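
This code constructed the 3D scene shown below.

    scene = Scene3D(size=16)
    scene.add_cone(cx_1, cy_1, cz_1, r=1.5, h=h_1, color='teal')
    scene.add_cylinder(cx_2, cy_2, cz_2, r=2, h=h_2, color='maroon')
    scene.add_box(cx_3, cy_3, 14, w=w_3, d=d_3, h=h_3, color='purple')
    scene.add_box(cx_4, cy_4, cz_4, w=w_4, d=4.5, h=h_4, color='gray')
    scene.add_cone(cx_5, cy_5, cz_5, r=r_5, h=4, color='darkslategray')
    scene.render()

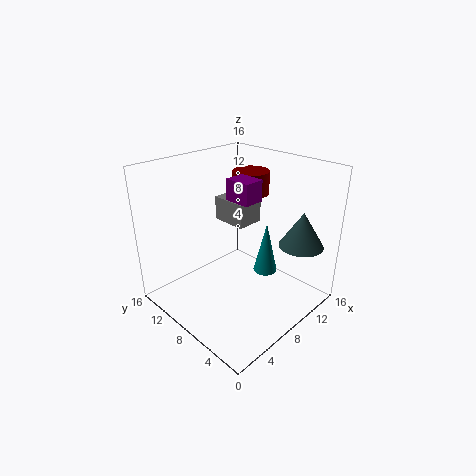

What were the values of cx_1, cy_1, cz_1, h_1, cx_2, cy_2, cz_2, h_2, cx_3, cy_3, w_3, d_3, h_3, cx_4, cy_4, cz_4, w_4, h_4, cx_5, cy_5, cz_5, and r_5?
cx_1 = 13, cy_1 = 8, cz_1 = 1.5, h_1 = 6.5, cx_2 = 10.5, cy_2 = 8.5, cz_2 = 12.5, h_2 = 2.5, cx_3 = 4.5, cy_3 = 3.5, w_3 = 2, d_3 = 2.5, h_3 = 2, cx_4 = 10.5, cy_4 = 10, cz_4 = 7.5, w_4 = 3.5, h_4 = 3, cx_5 = 13, cy_5 = 3, cz_5 = 7, r_5 = 2.5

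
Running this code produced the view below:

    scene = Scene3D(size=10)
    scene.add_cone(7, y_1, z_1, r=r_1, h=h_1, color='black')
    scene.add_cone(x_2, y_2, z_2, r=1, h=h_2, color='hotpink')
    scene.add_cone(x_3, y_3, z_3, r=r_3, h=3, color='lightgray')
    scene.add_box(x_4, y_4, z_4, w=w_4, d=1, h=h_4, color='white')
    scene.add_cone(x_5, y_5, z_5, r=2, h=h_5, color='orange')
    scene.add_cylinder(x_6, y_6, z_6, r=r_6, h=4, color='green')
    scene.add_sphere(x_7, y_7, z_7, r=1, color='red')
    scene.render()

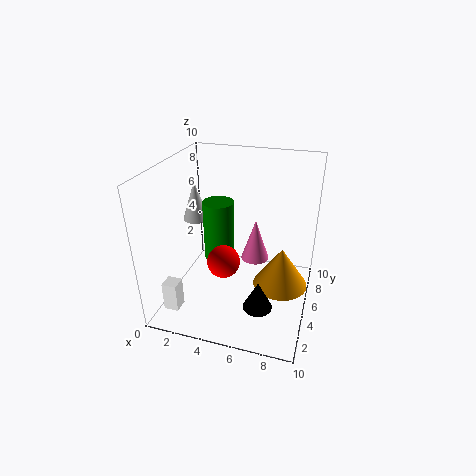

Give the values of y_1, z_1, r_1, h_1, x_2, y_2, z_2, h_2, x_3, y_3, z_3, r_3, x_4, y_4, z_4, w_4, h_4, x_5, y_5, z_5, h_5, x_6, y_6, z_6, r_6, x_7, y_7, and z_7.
y_1 = 3; z_1 = 1; r_1 = 1; h_1 = 2; x_2 = 6; y_2 = 6; z_2 = 3; h_2 = 3; x_3 = 1; y_3 = 7; z_3 = 5; r_3 = 1; x_4 = 1; y_4 = 1; z_4 = 1; w_4 = 1; h_4 = 2; x_5 = 8; y_5 = 6; z_5 = 1; h_5 = 3; x_6 = 4; y_6 = 4; z_6 = 4; r_6 = 1; x_7 = 5; y_7 = 2; z_7 = 5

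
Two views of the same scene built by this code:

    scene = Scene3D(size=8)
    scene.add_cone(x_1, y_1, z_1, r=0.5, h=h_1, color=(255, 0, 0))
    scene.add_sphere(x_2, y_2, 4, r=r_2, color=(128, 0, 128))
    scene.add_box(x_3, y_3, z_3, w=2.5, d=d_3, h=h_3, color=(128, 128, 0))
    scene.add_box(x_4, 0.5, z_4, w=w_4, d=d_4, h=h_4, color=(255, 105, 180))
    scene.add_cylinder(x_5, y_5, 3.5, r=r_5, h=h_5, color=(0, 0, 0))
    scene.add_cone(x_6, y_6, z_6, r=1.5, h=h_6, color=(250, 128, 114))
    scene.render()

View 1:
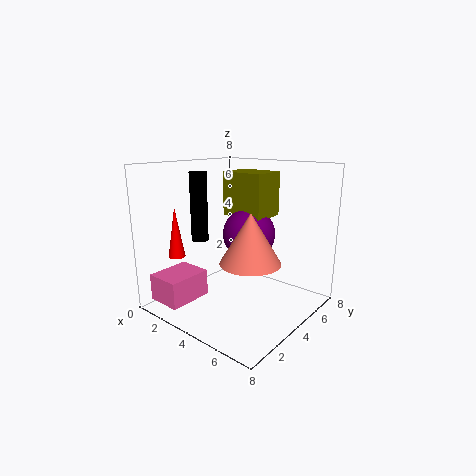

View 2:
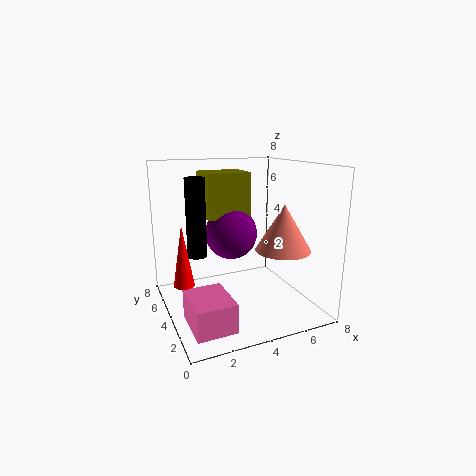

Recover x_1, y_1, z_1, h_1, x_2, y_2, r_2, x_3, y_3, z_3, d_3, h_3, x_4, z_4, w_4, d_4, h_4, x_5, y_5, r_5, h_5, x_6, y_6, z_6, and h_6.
x_1 = 0.5, y_1 = 2.5, z_1 = 2.5, h_1 = 3, x_2 = 4, y_2 = 5, r_2 = 1.5, x_3 = 2.5, y_3 = 4.5, z_3 = 5, d_3 = 2, h_3 = 2.5, x_4 = 0.5, z_4 = 0.5, w_4 = 2, d_4 = 2.5, h_4 = 1.5, x_5 = 1.5, y_5 = 3.5, r_5 = 0.5, h_5 = 4, x_6 = 6, y_6 = 2.5, z_6 = 3.5, h_6 = 2.5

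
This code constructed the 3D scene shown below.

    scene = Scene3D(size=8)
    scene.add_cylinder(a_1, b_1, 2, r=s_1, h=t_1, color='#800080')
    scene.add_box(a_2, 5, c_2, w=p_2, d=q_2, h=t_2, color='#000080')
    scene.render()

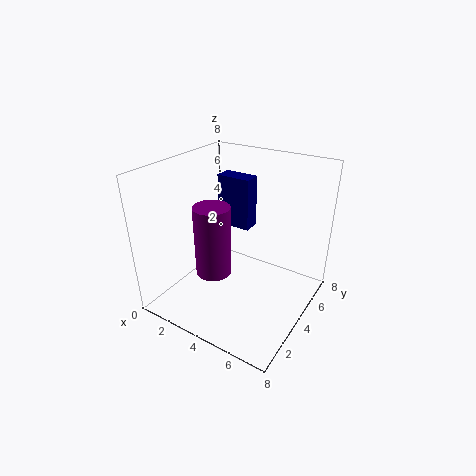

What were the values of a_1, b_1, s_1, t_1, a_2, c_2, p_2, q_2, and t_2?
a_1 = 3
b_1 = 3
s_1 = 1
t_1 = 4
a_2 = 2
c_2 = 4
p_2 = 2
q_2 = 1
t_2 = 3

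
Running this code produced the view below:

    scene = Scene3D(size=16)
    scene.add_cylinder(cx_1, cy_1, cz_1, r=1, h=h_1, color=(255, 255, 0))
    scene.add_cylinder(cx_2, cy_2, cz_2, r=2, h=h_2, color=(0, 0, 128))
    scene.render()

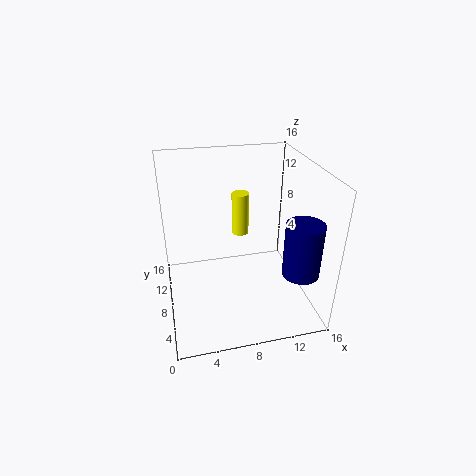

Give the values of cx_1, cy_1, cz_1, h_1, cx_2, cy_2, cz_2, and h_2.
cx_1 = 9, cy_1 = 11, cz_1 = 7, h_1 = 5, cx_2 = 14, cy_2 = 4, cz_2 = 5, h_2 = 6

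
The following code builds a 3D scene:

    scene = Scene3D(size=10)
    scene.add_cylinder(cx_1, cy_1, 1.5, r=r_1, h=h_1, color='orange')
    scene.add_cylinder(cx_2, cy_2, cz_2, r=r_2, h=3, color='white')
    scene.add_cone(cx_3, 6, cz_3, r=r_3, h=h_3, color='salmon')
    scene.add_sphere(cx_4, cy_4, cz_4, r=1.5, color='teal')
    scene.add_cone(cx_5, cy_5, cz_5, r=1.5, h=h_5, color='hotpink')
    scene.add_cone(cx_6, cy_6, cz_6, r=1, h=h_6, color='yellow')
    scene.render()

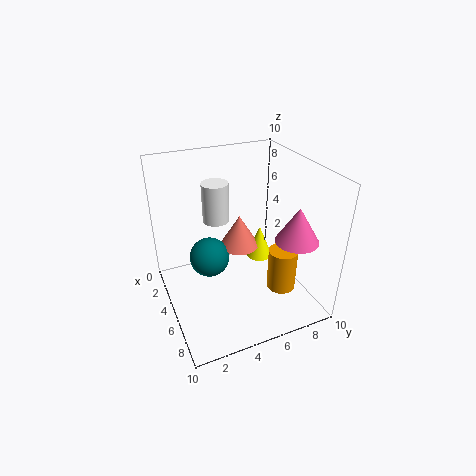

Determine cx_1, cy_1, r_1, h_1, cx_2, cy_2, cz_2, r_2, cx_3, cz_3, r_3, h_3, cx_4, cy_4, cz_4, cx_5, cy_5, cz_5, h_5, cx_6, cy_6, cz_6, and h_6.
cx_1 = 7, cy_1 = 7.5, r_1 = 1, h_1 = 3, cx_2 = 2, cy_2 = 4.5, cz_2 = 5, r_2 = 1, cx_3 = 3, cz_3 = 3, r_3 = 1.5, h_3 = 2.5, cx_4 = 3, cy_4 = 3.5, cz_4 = 2.5, cx_5 = 7, cy_5 = 8.5, cz_5 = 5, h_5 = 2.5, cx_6 = 3.5, cy_6 = 7.5, cz_6 = 2, h_6 = 2.5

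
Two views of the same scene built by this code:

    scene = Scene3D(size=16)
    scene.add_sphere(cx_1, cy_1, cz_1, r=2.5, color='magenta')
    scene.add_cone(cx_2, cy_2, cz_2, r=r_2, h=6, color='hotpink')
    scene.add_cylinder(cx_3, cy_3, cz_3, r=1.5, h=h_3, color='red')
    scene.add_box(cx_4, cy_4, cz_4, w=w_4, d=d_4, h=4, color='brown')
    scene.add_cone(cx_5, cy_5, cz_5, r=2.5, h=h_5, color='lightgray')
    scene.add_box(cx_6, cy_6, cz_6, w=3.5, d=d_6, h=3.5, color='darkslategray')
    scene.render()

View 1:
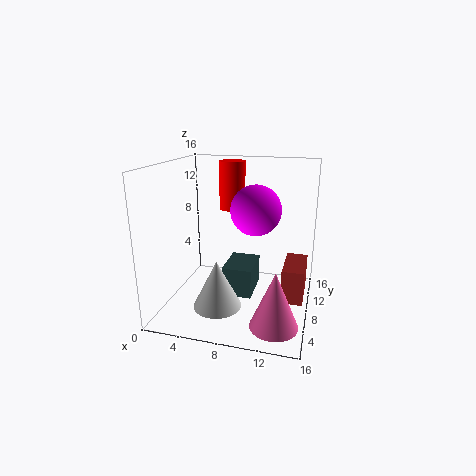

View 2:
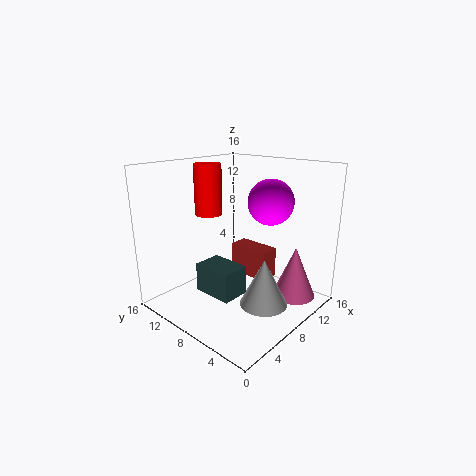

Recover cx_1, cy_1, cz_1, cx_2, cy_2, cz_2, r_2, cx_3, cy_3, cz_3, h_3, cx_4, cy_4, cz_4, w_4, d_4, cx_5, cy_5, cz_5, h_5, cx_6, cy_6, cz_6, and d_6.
cx_1 = 10.5, cy_1 = 5.5, cz_1 = 12, cx_2 = 13, cy_2 = 3.5, cz_2 = 0.5, r_2 = 2.5, cx_3 = 6.5, cy_3 = 11, cz_3 = 10.5, h_3 = 5.5, cx_4 = 13, cy_4 = 8, cz_4 = 0.5, w_4 = 2.5, d_4 = 5.5, cx_5 = 7, cy_5 = 3.5, cz_5 = 2, h_5 = 5, cx_6 = 6, cy_6 = 8, cz_6 = 0.5, d_6 = 5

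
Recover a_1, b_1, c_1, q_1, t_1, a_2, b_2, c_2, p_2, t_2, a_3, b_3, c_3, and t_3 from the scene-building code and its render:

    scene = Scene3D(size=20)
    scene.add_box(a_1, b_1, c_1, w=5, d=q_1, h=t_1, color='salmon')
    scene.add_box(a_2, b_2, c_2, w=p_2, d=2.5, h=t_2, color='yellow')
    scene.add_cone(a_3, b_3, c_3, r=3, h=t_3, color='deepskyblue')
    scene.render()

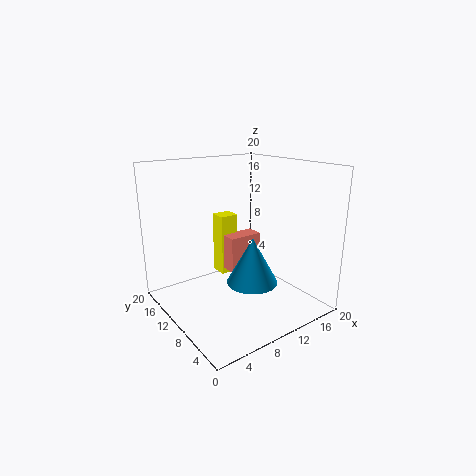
a_1 = 9.75; b_1 = 11; c_1 = 4.25; q_1 = 2.5; t_1 = 5.25; a_2 = 9.5; b_2 = 13.25; c_2 = 3.25; p_2 = 2.75; t_2 = 9; a_3 = 7; b_3 = 3; c_3 = 7.25; t_3 = 5.5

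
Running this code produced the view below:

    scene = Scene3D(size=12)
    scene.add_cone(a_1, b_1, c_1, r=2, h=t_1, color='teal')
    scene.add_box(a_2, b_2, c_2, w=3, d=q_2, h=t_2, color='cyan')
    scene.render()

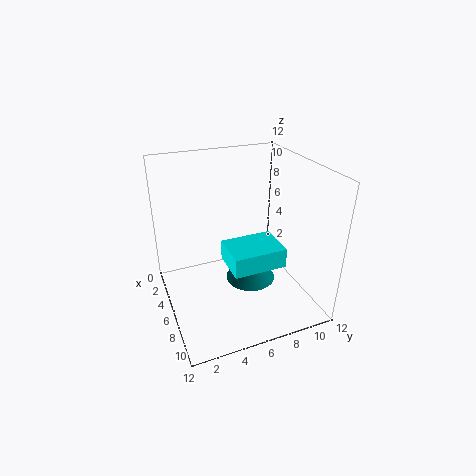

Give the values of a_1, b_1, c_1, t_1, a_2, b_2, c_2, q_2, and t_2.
a_1 = 7.5, b_1 = 6.5, c_1 = 3, t_1 = 2.5, a_2 = 7.5, b_2 = 4, c_2 = 5.5, q_2 = 4, t_2 = 1.5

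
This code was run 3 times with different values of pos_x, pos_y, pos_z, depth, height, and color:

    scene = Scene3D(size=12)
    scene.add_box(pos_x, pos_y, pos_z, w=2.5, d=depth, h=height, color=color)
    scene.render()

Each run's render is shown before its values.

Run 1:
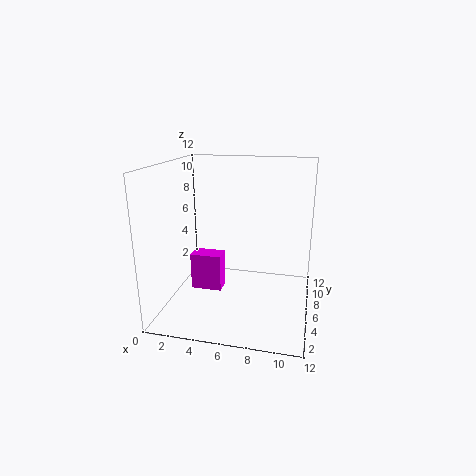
pos_x = 2.5; pos_y = 4; pos_z = 2; depth = 1.5; height = 3; color = 'magenta'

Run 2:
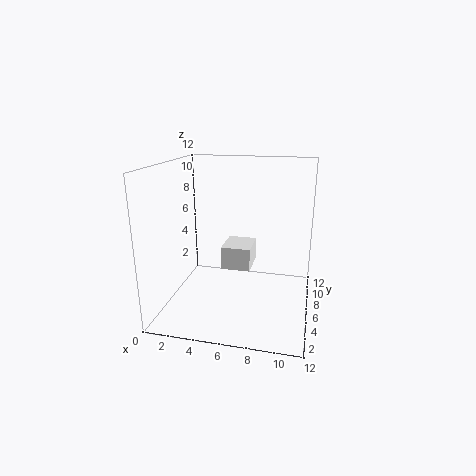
pos_x = 4.5; pos_y = 6; pos_z = 3; depth = 3; height = 2; color = 'white'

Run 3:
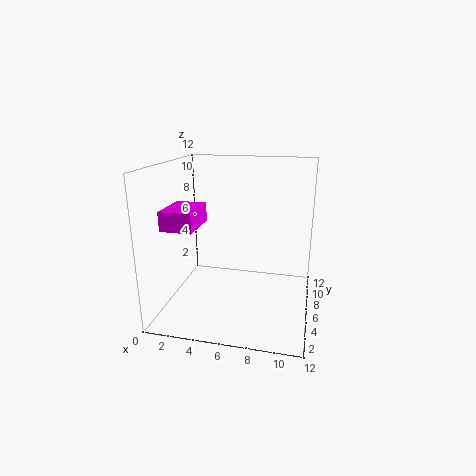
pos_x = 1; pos_y = 2; pos_z = 7.5; depth = 3.5; height = 1.5; color = 'magenta'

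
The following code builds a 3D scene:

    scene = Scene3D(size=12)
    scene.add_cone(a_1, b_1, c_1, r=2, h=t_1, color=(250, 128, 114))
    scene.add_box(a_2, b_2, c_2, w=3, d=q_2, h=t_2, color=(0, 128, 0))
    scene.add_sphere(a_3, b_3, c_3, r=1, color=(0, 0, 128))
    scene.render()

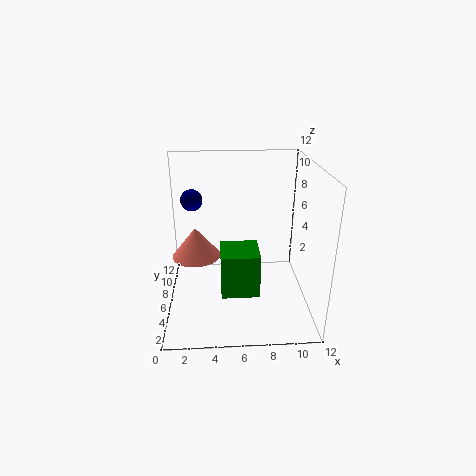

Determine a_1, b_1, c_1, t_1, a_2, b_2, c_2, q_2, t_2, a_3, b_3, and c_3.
a_1 = 2.5
b_1 = 6
c_1 = 4.5
t_1 = 2.5
a_2 = 4.5
b_2 = 2.5
c_2 = 2.5
q_2 = 3
t_2 = 3.5
a_3 = 2
b_3 = 10
c_3 = 8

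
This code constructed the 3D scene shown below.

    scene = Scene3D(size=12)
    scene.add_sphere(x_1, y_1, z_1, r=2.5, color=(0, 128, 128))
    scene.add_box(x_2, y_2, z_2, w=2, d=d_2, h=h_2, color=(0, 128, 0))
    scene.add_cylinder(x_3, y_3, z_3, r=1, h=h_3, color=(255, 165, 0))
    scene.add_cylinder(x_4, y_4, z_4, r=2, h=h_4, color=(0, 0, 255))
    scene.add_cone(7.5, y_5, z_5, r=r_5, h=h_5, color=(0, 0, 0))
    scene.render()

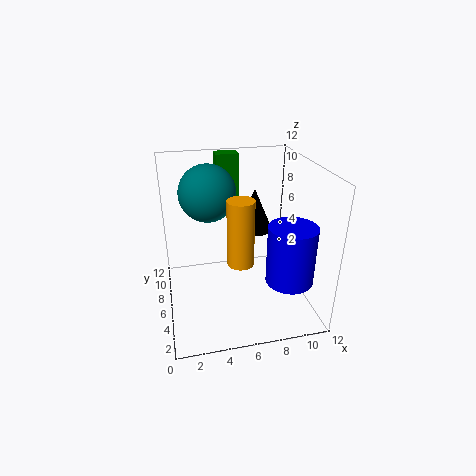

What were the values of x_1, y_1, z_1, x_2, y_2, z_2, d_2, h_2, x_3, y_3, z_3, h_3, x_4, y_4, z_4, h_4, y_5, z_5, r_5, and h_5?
x_1 = 4; y_1 = 9; z_1 = 9; x_2 = 5; y_2 = 10; z_2 = 7.5; d_2 = 1.5; h_2 = 4.5; x_3 = 5.5; y_3 = 3; z_3 = 5.5; h_3 = 5; x_4 = 10; y_4 = 4; z_4 = 2.5; h_4 = 5; y_5 = 6.5; z_5 = 6.5; r_5 = 1.5; h_5 = 3.5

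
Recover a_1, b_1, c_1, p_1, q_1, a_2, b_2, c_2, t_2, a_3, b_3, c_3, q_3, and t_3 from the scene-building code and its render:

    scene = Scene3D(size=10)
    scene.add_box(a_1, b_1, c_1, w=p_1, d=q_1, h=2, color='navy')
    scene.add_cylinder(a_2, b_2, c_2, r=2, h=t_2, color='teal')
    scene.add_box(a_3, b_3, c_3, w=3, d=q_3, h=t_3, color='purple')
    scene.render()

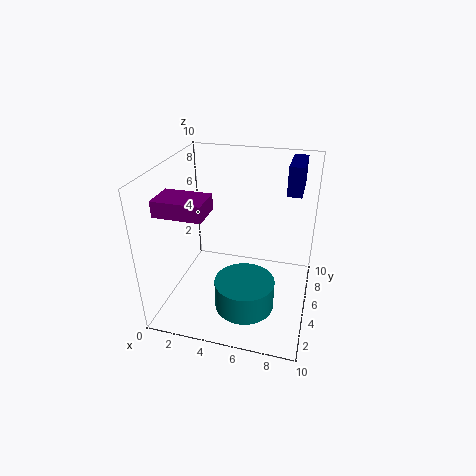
a_1 = 8
b_1 = 6
c_1 = 8
p_1 = 1
q_1 = 3
a_2 = 6
b_2 = 3
c_2 = 1
t_2 = 2
a_3 = 1
b_3 = 1
c_3 = 8
q_3 = 2
t_3 = 1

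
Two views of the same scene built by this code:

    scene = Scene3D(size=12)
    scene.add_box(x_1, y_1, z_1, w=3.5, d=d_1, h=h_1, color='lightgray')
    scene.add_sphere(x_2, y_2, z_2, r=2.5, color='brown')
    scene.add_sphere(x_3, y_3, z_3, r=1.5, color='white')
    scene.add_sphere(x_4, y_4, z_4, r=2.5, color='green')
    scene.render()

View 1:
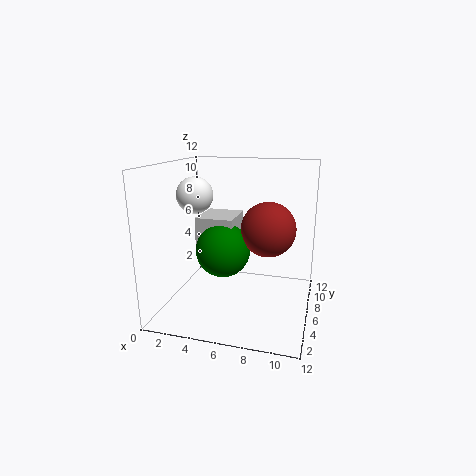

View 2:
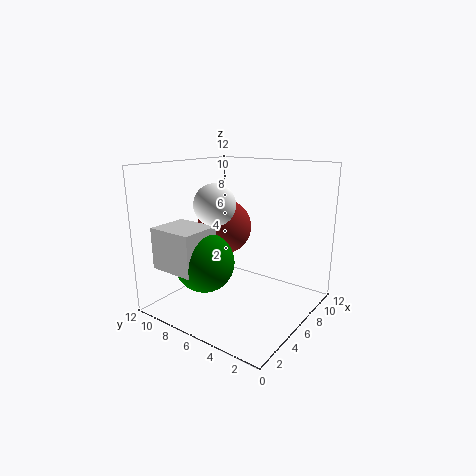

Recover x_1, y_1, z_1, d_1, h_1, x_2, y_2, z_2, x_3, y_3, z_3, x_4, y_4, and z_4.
x_1 = 1.5; y_1 = 7.5; z_1 = 3.5; d_1 = 4; h_1 = 3.5; x_2 = 8; y_2 = 9; z_2 = 6; x_3 = 2.5; y_3 = 5.5; z_3 = 9.5; x_4 = 4; y_4 = 8; z_4 = 4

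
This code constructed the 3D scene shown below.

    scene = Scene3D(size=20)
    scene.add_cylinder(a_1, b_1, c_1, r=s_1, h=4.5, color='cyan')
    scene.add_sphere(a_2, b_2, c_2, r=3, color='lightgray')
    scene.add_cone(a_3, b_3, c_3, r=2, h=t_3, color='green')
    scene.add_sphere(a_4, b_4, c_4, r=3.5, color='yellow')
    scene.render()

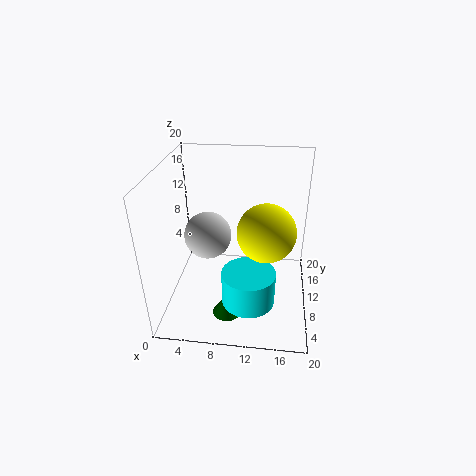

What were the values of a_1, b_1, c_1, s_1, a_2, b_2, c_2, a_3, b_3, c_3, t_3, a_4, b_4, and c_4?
a_1 = 12; b_1 = 5; c_1 = 3.5; s_1 = 3.5; a_2 = 6.5; b_2 = 7; c_2 = 12; a_3 = 9; b_3 = 5.5; c_3 = 0.5; t_3 = 3; a_4 = 14; b_4 = 5; c_4 = 14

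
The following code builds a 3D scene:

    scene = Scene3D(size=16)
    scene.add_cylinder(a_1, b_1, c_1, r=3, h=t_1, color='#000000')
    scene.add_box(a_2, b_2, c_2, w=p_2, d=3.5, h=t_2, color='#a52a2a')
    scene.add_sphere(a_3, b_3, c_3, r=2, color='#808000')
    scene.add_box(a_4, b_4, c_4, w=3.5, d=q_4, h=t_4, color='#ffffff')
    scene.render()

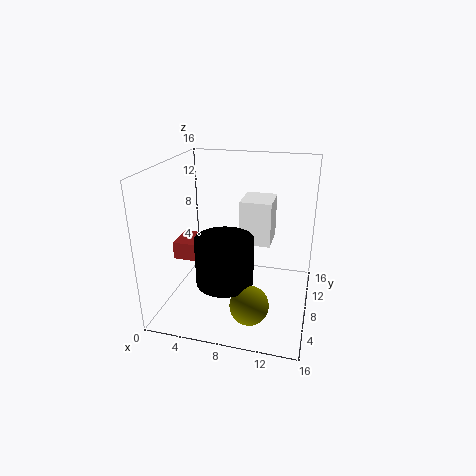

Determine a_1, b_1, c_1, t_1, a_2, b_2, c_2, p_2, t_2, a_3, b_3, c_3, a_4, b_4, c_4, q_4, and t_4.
a_1 = 7.5, b_1 = 4.5, c_1 = 4.5, t_1 = 5, a_2 = 1, b_2 = 6, c_2 = 5.5, p_2 = 3, t_2 = 2, a_3 = 10.5, b_3 = 3, c_3 = 3, a_4 = 8, b_4 = 8.5, c_4 = 7, q_4 = 4, t_4 = 5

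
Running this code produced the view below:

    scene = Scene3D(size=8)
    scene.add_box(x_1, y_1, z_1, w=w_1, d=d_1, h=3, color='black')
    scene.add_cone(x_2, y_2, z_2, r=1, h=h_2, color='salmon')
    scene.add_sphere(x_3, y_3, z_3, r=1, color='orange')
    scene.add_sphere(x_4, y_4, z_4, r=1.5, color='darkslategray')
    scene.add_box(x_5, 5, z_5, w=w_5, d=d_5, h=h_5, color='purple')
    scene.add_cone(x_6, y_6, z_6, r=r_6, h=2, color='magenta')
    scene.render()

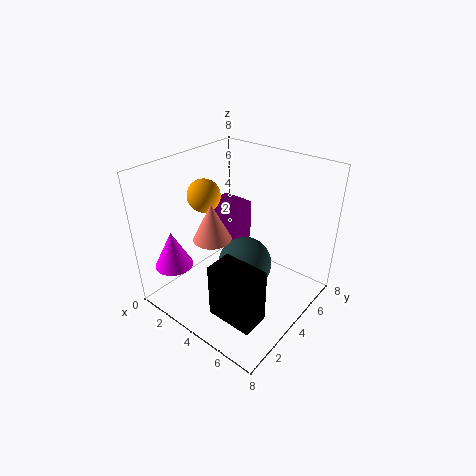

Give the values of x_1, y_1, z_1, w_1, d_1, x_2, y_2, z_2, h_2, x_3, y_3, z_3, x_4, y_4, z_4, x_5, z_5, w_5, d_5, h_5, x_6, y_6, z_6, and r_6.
x_1 = 4.5; y_1 = 1; z_1 = 1; w_1 = 2.5; d_1 = 1.5; x_2 = 3.5; y_2 = 2.5; z_2 = 4.5; h_2 = 2; x_3 = 1; y_3 = 4.5; z_3 = 5.5; x_4 = 4.5; y_4 = 4; z_4 = 2.5; x_5 = 1; z_5 = 2.5; w_5 = 2; d_5 = 1.5; h_5 = 2.5; x_6 = 2; y_6 = 1; z_6 = 3; r_6 = 1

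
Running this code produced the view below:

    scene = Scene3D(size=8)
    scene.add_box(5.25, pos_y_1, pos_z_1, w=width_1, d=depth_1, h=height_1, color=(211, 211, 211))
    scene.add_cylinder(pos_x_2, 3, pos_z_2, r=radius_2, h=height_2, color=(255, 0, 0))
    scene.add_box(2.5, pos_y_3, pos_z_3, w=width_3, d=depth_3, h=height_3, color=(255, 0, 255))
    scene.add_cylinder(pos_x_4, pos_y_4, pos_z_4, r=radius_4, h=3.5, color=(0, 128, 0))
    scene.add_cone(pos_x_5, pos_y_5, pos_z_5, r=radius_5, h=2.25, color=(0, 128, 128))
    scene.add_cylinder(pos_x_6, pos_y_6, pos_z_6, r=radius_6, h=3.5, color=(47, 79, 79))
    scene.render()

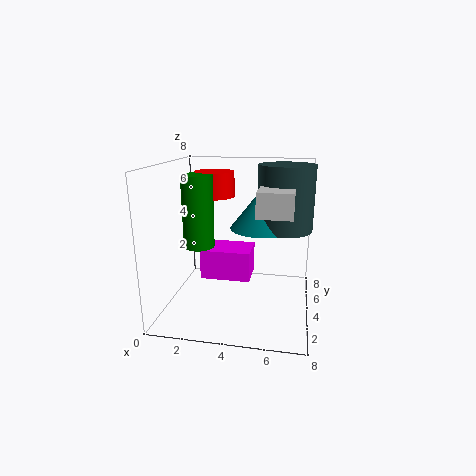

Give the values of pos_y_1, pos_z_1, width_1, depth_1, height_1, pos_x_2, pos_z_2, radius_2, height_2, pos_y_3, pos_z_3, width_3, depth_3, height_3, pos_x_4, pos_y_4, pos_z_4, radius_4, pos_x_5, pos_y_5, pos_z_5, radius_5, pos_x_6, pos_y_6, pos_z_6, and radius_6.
pos_y_1 = 1.75; pos_z_1 = 5.75; width_1 = 1.75; depth_1 = 2.25; height_1 = 1.25; pos_x_2 = 3; pos_z_2 = 6.5; radius_2 = 1; height_2 = 1.25; pos_y_3 = 1.75; pos_z_3 = 2.5; width_3 = 2.5; depth_3 = 1.75; height_3 = 1.5; pos_x_4 = 2.5; pos_y_4 = 1.75; pos_z_4 = 4.25; radius_4 = 0.75; pos_x_5 = 5.25; pos_y_5 = 4.5; pos_z_5 = 4.5; radius_5 = 1.75; pos_x_6 = 6.5; pos_y_6 = 4.5; pos_z_6 = 4.5; radius_6 = 1.5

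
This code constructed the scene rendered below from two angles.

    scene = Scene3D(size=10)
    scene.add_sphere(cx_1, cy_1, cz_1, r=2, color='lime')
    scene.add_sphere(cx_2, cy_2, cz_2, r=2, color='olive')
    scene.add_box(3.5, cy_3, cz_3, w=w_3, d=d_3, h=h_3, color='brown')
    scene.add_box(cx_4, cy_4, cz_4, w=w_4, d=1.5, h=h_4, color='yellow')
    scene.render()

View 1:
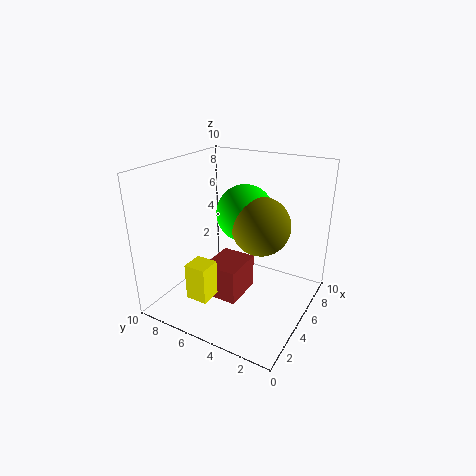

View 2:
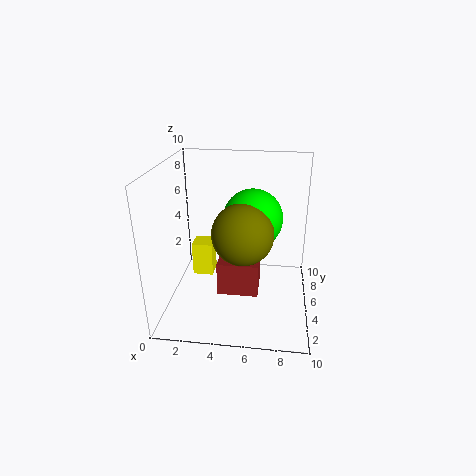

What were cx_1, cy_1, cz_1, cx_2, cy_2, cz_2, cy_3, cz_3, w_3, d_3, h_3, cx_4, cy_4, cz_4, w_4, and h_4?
cx_1 = 6
cy_1 = 5
cz_1 = 6.5
cx_2 = 5.5
cy_2 = 3.5
cz_2 = 6
cy_3 = 4.5
cz_3 = 0.5
w_3 = 3
d_3 = 2.5
h_3 = 2.5
cx_4 = 1.5
cy_4 = 5.5
cz_4 = 1.5
w_4 = 1.5
h_4 = 2.5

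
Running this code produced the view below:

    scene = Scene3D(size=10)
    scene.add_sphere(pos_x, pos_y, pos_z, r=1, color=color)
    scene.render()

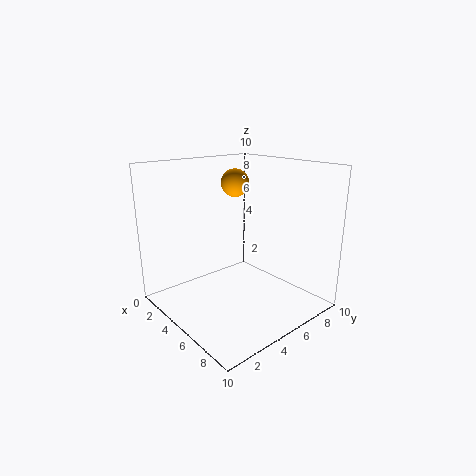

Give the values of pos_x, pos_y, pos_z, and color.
pos_x = 3.5; pos_y = 6; pos_z = 8.5; color = 'orange'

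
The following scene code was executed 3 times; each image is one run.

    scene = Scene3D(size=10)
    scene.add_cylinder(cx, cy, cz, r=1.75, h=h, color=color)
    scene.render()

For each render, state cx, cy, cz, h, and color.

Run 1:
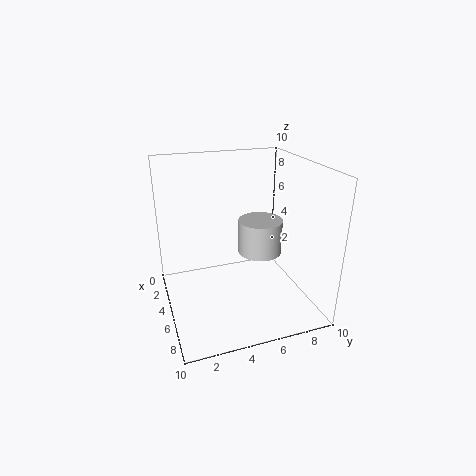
cx = 2.5, cy = 7.75, cz = 2.25, h = 2.75, color = 'lightgray'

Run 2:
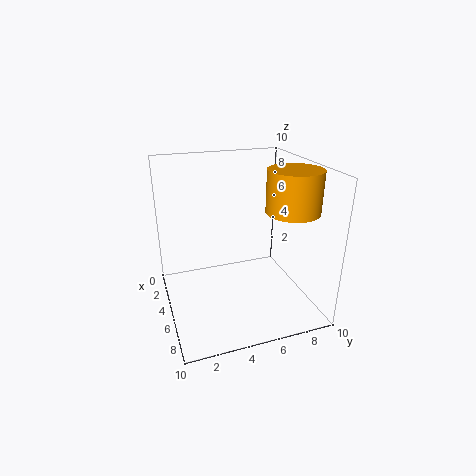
cx = 7, cy = 8, cz = 7.25, h = 2.75, color = 'orange'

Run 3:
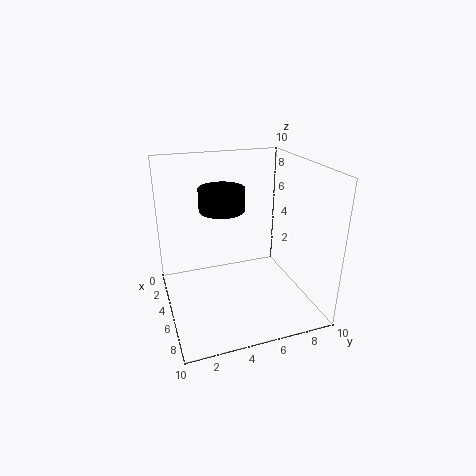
cx = 2, cy = 4.75, cz = 6, h = 1.75, color = 'black'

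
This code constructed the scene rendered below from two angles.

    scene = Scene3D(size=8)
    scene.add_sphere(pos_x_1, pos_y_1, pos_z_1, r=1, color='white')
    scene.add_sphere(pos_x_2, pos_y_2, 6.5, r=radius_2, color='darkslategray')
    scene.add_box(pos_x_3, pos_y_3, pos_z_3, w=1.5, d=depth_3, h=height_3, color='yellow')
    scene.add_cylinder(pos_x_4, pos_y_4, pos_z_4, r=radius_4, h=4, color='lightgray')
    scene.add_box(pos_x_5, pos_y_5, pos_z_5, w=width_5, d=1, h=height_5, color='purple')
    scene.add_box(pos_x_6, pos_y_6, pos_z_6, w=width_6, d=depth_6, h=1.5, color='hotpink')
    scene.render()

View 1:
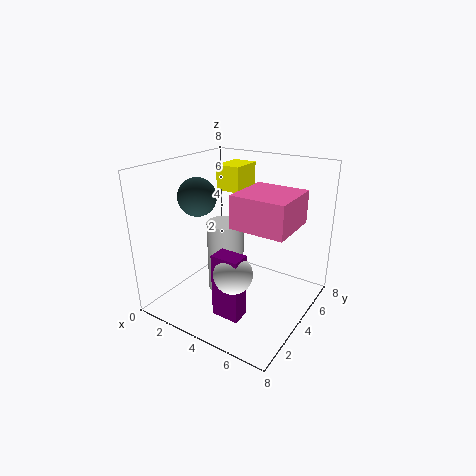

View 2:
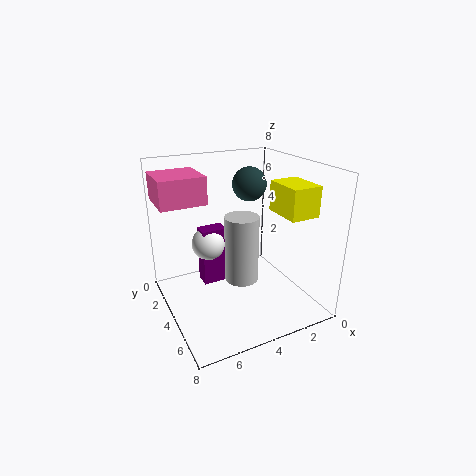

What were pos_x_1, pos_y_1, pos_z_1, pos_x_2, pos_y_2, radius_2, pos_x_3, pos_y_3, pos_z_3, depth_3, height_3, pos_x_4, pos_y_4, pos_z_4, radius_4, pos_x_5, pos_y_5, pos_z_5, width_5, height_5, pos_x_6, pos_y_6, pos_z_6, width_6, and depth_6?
pos_x_1 = 5
pos_y_1 = 2
pos_z_1 = 3
pos_x_2 = 2.5
pos_y_2 = 2.5
radius_2 = 1
pos_x_3 = 1.5
pos_y_3 = 5.5
pos_z_3 = 6
depth_3 = 2
height_3 = 1.5
pos_x_4 = 3.5
pos_y_4 = 3.5
pos_z_4 = 1
radius_4 = 1
pos_x_5 = 4
pos_y_5 = 1.5
pos_z_5 = 0.5
width_5 = 1.5
height_5 = 3.5
pos_x_6 = 5.5
pos_y_6 = 1
pos_z_6 = 6
width_6 = 2.5
depth_6 = 2.5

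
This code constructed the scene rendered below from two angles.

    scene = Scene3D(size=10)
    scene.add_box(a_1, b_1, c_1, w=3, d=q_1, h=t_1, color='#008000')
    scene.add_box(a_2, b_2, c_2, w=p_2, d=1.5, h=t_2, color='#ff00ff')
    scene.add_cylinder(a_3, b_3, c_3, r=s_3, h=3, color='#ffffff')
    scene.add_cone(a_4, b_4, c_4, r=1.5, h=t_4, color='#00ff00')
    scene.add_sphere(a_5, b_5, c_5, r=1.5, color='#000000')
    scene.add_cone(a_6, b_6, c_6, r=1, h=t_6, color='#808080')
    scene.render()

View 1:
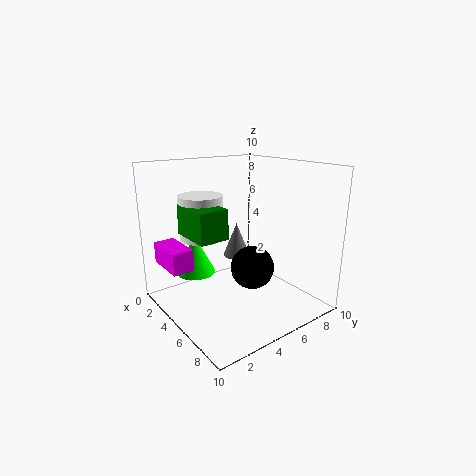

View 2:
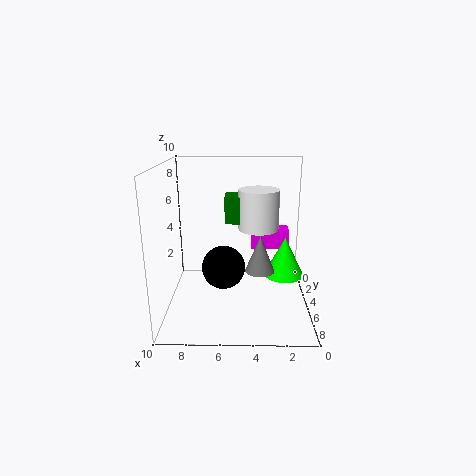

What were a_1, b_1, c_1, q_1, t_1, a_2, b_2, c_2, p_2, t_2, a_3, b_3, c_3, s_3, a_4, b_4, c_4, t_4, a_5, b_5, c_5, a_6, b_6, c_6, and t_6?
a_1 = 3; b_1 = 1.5; c_1 = 5.5; q_1 = 2; t_1 = 2; a_2 = 1; b_2 = 0.5; c_2 = 3; p_2 = 3; t_2 = 1.5; a_3 = 3.5; b_3 = 3; c_3 = 5; s_3 = 1.5; a_4 = 1.5; b_4 = 3.5; c_4 = 1.5; t_4 = 3; a_5 = 6; b_5 = 5.5; c_5 = 3; a_6 = 3.5; b_6 = 6; c_6 = 3; t_6 = 2.5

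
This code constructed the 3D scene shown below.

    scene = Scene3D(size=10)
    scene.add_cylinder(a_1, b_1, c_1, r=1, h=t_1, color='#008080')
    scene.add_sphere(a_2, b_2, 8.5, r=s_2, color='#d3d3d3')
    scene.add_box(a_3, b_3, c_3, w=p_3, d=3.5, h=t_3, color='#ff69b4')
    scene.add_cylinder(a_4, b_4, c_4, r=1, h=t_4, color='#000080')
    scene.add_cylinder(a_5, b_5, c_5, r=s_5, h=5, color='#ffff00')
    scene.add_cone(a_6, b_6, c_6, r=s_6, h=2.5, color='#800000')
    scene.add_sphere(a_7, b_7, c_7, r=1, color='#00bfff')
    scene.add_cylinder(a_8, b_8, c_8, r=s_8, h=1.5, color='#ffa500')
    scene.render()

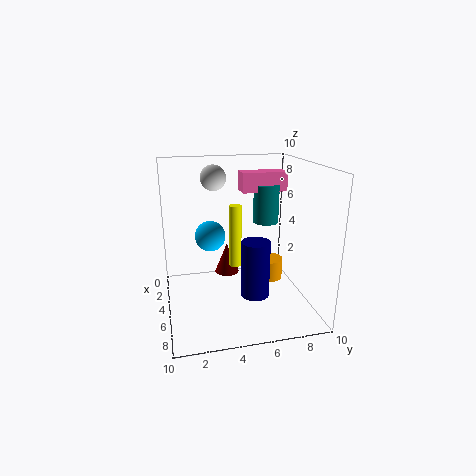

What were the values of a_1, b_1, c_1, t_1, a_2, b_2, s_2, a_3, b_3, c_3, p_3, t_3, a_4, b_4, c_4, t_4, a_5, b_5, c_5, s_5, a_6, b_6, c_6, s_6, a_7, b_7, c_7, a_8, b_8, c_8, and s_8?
a_1 = 2
b_1 = 8
c_1 = 5
t_1 = 3
a_2 = 1
b_2 = 4
s_2 = 1
a_3 = 1
b_3 = 6
c_3 = 7.5
p_3 = 1.5
t_3 = 1.5
a_4 = 6
b_4 = 6
c_4 = 1
t_4 = 4
a_5 = 2
b_5 = 5.5
c_5 = 1.5
s_5 = 0.5
a_6 = 1
b_6 = 5
c_6 = 0.5
s_6 = 1
a_7 = 5.5
b_7 = 3
c_7 = 5.5
a_8 = 4.5
b_8 = 7.5
c_8 = 1.5
s_8 = 1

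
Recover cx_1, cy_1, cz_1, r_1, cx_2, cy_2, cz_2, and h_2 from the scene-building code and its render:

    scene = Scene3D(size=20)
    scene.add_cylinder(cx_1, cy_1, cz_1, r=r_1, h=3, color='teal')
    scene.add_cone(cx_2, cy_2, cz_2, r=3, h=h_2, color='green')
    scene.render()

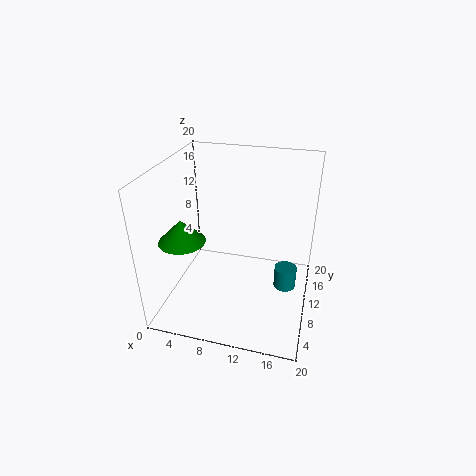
cx_1 = 17
cy_1 = 9
cz_1 = 4
r_1 = 1.5
cx_2 = 4
cy_2 = 5
cz_2 = 11.5
h_2 = 3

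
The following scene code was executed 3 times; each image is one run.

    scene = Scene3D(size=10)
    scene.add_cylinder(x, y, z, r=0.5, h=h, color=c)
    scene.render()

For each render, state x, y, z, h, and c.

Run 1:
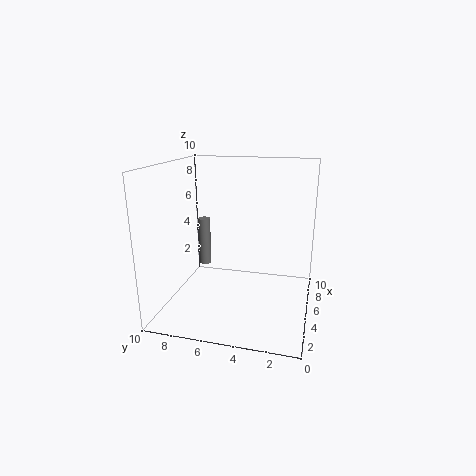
x = 9, y = 9, z = 1, h = 4, c = 'gray'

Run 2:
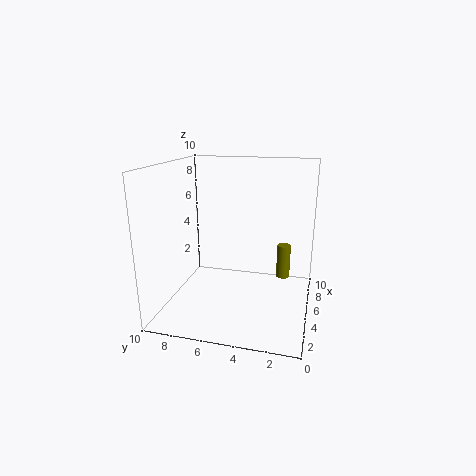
x = 7, y = 2, z = 1.5, h = 2.5, c = 'olive'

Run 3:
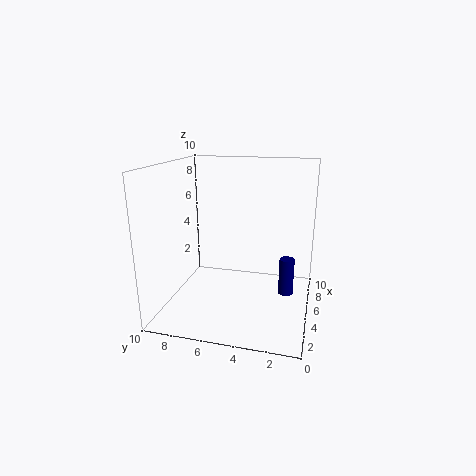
x = 4.5, y = 1.5, z = 1.5, h = 2.5, c = 'navy'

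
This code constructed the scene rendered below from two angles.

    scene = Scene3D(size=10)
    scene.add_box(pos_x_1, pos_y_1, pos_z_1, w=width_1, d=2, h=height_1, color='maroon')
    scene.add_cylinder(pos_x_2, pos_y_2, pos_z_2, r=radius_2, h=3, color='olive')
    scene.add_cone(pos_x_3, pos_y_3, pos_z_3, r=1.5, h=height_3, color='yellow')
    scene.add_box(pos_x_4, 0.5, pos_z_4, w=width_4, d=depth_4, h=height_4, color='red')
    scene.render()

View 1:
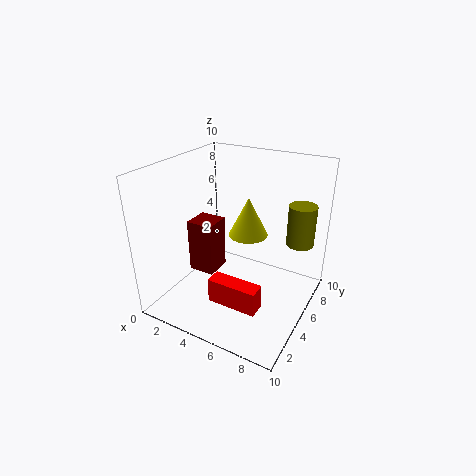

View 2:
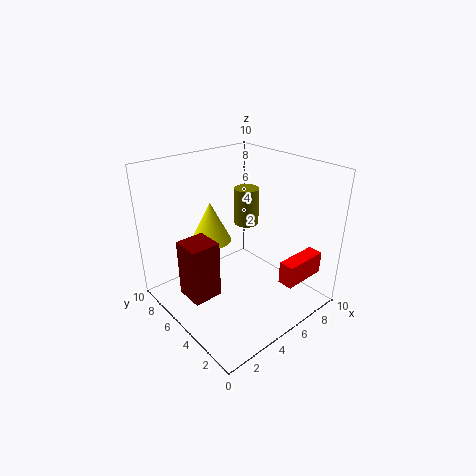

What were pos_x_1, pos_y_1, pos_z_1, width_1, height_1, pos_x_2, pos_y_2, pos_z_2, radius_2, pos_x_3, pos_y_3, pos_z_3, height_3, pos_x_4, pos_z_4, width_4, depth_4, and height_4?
pos_x_1 = 1
pos_y_1 = 4.5
pos_z_1 = 1.5
width_1 = 2
height_1 = 4
pos_x_2 = 8.5
pos_y_2 = 8
pos_z_2 = 4
radius_2 = 1
pos_x_3 = 4.5
pos_y_3 = 7.5
pos_z_3 = 4
height_3 = 3
pos_x_4 = 5.5
pos_z_4 = 3
width_4 = 3
depth_4 = 1
height_4 = 1.5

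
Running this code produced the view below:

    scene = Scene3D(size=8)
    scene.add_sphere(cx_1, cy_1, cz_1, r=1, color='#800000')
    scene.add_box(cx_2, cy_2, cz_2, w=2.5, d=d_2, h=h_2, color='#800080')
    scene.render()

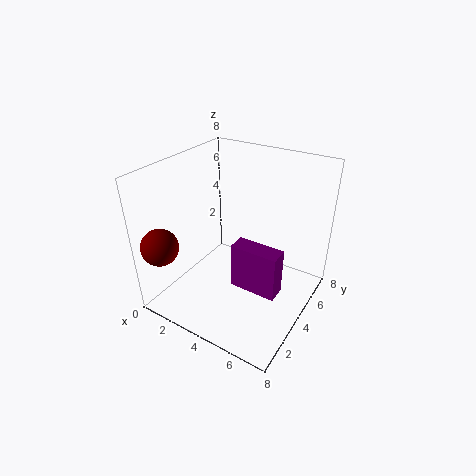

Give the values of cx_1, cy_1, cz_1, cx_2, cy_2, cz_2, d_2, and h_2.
cx_1 = 1, cy_1 = 1, cz_1 = 4, cx_2 = 4.5, cy_2 = 2.5, cz_2 = 2, d_2 = 1, h_2 = 2.5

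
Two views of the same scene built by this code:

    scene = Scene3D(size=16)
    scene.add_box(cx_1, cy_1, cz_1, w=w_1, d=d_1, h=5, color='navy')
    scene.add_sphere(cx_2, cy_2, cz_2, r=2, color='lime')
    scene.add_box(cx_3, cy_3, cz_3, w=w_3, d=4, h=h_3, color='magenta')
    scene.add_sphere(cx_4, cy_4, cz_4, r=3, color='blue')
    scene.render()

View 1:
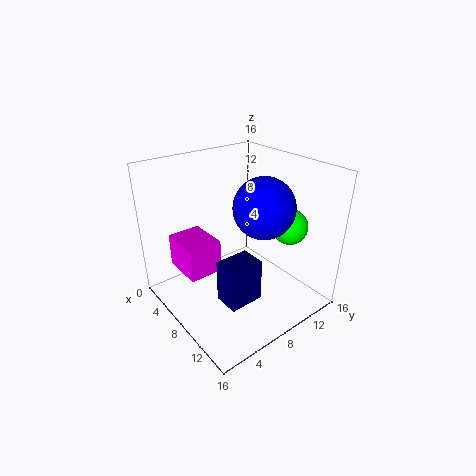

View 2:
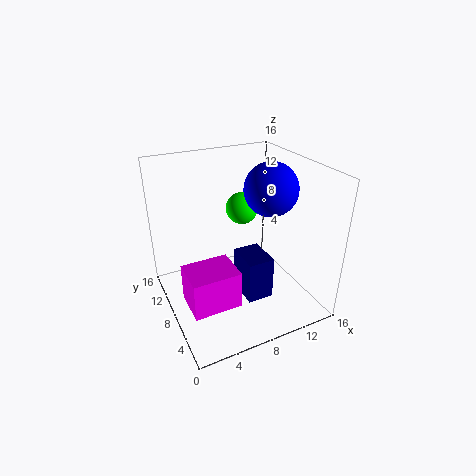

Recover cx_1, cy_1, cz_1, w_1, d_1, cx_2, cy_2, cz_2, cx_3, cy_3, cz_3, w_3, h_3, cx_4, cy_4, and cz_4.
cx_1 = 8, cy_1 = 5, cz_1 = 1, w_1 = 3, d_1 = 4, cx_2 = 11, cy_2 = 13, cz_2 = 9, cx_3 = 1, cy_3 = 3, cz_3 = 3, w_3 = 5, h_3 = 4, cx_4 = 12, cy_4 = 8, cz_4 = 13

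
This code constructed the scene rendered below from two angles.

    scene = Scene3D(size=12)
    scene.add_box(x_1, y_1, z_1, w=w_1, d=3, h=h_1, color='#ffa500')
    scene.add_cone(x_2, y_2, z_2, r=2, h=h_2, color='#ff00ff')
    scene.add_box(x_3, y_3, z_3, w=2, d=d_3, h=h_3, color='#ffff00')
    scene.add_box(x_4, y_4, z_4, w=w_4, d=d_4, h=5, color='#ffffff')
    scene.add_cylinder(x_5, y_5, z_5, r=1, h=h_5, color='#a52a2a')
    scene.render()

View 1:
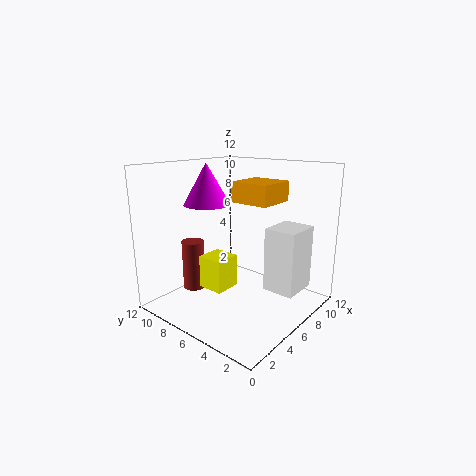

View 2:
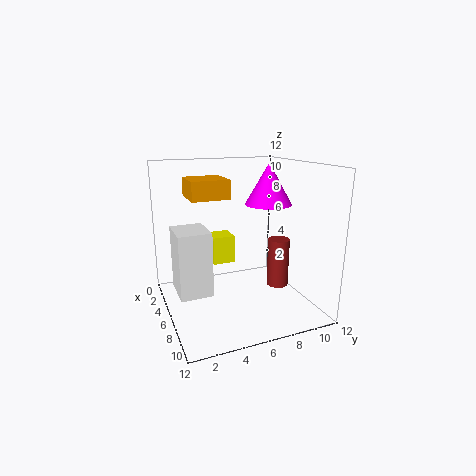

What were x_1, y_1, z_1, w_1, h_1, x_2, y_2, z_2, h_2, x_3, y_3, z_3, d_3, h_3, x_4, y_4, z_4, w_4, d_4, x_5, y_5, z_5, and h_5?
x_1 = 4; y_1 = 2; z_1 = 9.5; w_1 = 3; h_1 = 1.5; x_2 = 5.5; y_2 = 9; z_2 = 8.5; h_2 = 3.5; x_3 = 2; y_3 = 4.5; z_3 = 3; d_3 = 2; h_3 = 2.5; x_4 = 5.5; y_4 = 0.5; z_4 = 2.5; w_4 = 3; d_4 = 2.5; x_5 = 5; y_5 = 10.5; z_5 = 0.5; h_5 = 4.5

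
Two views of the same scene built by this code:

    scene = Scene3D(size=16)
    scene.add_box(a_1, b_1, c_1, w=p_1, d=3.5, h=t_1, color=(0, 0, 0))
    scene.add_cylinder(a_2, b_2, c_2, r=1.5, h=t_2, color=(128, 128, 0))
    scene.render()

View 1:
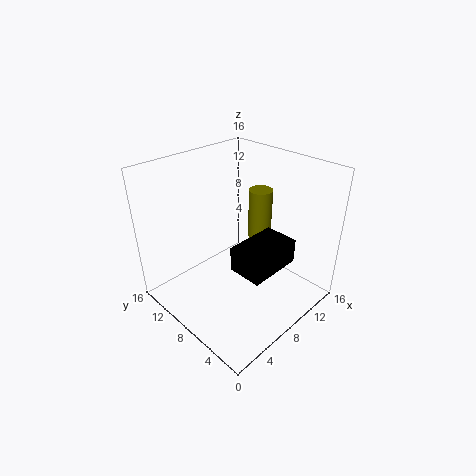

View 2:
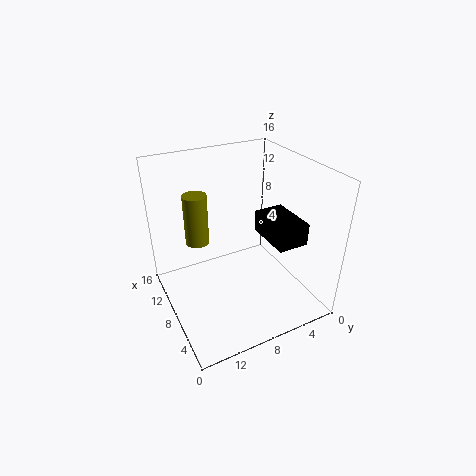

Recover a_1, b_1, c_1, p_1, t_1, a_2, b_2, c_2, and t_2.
a_1 = 4; b_1 = 1.5; c_1 = 7.5; p_1 = 5.5; t_1 = 2.5; a_2 = 14.5; b_2 = 10.5; c_2 = 4.5; t_2 = 6.5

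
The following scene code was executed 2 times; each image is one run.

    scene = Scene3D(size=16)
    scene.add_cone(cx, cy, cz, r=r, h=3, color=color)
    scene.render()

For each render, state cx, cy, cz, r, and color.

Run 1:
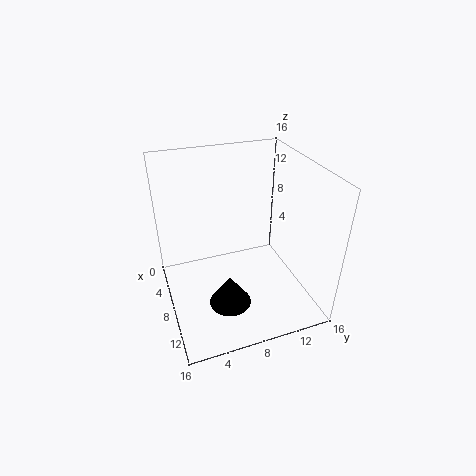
cx = 14; cy = 5; cz = 5; r = 2; color = 'black'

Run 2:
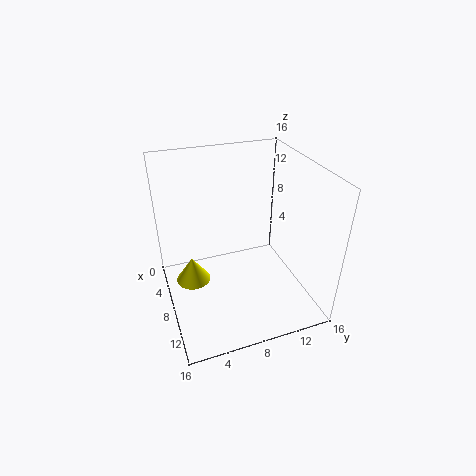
cx = 6; cy = 3; cz = 2; r = 2; color = 'yellow'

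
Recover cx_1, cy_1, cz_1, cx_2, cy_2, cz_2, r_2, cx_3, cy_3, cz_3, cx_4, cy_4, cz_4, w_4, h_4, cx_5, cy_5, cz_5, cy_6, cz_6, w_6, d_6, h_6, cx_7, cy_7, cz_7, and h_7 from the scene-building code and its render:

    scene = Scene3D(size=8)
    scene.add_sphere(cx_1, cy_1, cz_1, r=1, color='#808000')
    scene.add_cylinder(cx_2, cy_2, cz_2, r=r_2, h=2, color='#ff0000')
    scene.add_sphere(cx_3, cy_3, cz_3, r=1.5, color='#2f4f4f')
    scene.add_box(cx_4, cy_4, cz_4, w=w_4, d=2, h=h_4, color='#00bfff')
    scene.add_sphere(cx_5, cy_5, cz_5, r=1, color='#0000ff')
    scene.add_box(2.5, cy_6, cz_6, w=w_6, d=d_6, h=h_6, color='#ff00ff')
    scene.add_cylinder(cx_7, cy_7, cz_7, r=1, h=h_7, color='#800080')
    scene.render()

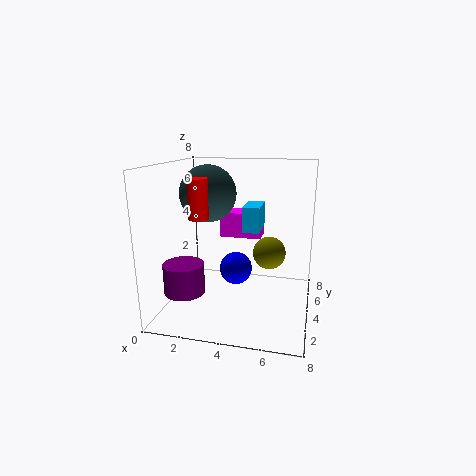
cx_1 = 5.5; cy_1 = 6; cz_1 = 2.5; cx_2 = 2.5; cy_2 = 2; cz_2 = 5.5; r_2 = 0.5; cx_3 = 2.5; cy_3 = 3.5; cz_3 = 6.5; cx_4 = 4; cy_4 = 5; cz_4 = 4; w_4 = 1; h_4 = 1.5; cx_5 = 3.5; cy_5 = 5.5; cz_5 = 1.5; cy_6 = 5.5; cz_6 = 3.5; w_6 = 2.5; d_6 = 1.5; h_6 = 1.5; cx_7 = 2; cy_7 = 1; cz_7 = 2; h_7 = 1.5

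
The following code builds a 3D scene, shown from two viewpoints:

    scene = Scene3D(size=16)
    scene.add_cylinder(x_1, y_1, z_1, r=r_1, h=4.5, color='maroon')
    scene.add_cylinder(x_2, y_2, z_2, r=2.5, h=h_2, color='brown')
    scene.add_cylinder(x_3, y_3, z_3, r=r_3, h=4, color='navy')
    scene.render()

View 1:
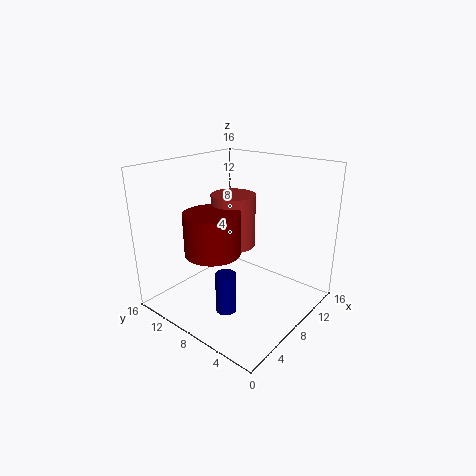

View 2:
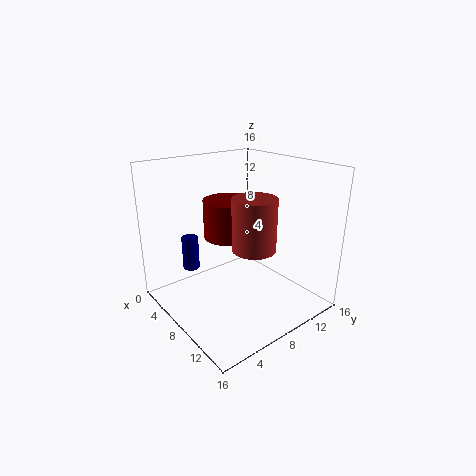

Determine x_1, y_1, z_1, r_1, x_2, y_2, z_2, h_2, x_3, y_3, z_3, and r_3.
x_1 = 5; y_1 = 9; z_1 = 7; r_1 = 3; x_2 = 9; y_2 = 9.5; z_2 = 6.5; h_2 = 6; x_3 = 2.5; y_3 = 5; z_3 = 3; r_3 = 1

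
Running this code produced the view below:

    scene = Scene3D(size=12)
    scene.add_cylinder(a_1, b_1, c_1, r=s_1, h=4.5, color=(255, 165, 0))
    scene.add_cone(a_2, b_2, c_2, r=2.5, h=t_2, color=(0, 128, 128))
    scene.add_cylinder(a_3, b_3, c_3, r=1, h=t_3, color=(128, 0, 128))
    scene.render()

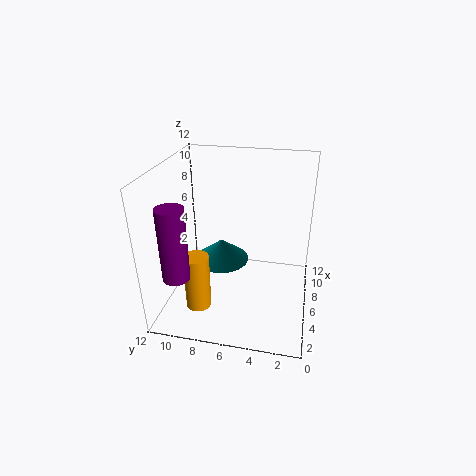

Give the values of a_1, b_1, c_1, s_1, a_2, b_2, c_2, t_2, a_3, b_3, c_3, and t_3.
a_1 = 2.5
b_1 = 8.5
c_1 = 1.5
s_1 = 1
a_2 = 8
b_2 = 8
c_2 = 2.5
t_2 = 2
a_3 = 1
b_3 = 9.5
c_3 = 5
t_3 = 5.5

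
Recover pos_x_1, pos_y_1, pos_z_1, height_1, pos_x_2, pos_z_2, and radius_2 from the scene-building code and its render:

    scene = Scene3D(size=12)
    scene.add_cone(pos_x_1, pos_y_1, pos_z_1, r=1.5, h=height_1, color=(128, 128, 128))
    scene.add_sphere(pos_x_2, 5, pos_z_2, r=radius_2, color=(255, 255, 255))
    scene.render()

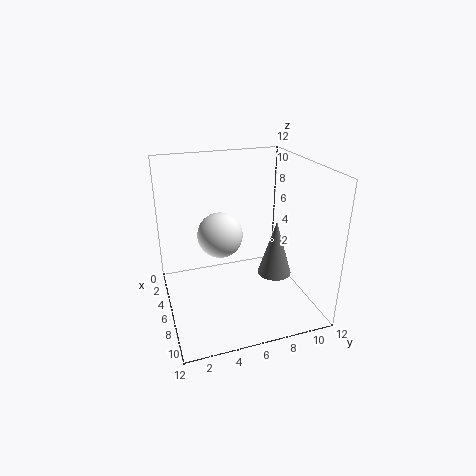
pos_x_1 = 6
pos_y_1 = 9.5
pos_z_1 = 2
height_1 = 5
pos_x_2 = 4
pos_z_2 = 5.5
radius_2 = 2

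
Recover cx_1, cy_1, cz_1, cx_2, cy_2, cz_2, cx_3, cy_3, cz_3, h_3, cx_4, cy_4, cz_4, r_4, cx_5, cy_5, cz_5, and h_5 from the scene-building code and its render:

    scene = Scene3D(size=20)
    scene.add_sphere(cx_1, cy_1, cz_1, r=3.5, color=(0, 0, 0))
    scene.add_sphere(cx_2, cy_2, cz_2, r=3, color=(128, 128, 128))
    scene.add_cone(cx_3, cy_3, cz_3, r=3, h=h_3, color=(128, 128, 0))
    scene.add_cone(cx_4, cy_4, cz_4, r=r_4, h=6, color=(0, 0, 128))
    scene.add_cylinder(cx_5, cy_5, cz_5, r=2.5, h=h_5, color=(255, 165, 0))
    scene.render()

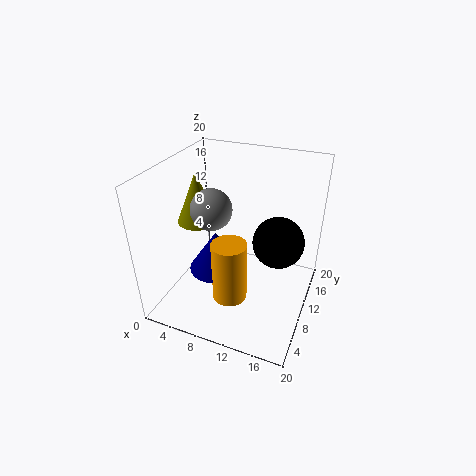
cx_1 = 15.5; cy_1 = 11; cz_1 = 10; cx_2 = 5.5; cy_2 = 11; cz_2 = 13; cx_3 = 3; cy_3 = 11.5; cz_3 = 10.5; h_3 = 7.5; cx_4 = 6.5; cy_4 = 10; cz_4 = 4; r_4 = 4; cx_5 = 9.5; cy_5 = 8; cz_5 = 1; h_5 = 9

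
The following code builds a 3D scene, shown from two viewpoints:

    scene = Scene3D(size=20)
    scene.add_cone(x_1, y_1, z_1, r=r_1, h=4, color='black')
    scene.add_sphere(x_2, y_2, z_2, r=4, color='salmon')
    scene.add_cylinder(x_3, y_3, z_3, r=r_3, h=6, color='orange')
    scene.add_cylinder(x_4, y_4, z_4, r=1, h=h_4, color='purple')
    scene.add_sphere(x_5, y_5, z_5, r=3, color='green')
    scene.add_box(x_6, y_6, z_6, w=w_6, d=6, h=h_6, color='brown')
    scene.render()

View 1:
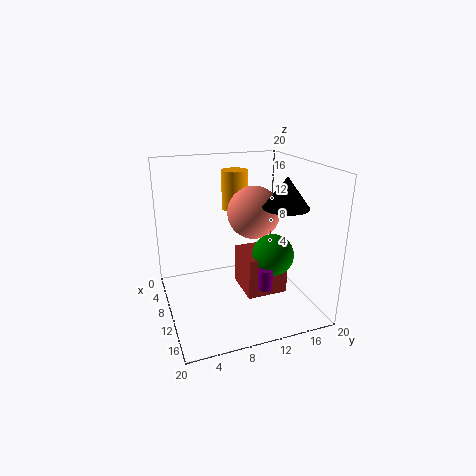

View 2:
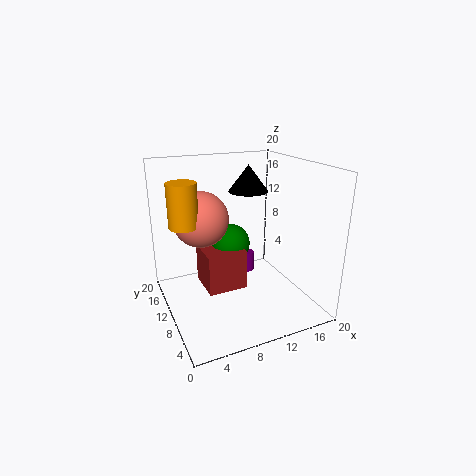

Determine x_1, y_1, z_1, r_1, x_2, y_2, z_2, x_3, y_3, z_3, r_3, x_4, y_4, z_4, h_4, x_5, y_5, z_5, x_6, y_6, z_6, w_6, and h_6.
x_1 = 14, y_1 = 15, z_1 = 15, r_1 = 3, x_2 = 6, y_2 = 14, z_2 = 12, x_3 = 3, y_3 = 12, z_3 = 12, r_3 = 2, x_4 = 13, y_4 = 13, z_4 = 3, h_4 = 3, x_5 = 11, y_5 = 15, z_5 = 7, x_6 = 6, y_6 = 11, z_6 = 1, w_6 = 6, h_6 = 6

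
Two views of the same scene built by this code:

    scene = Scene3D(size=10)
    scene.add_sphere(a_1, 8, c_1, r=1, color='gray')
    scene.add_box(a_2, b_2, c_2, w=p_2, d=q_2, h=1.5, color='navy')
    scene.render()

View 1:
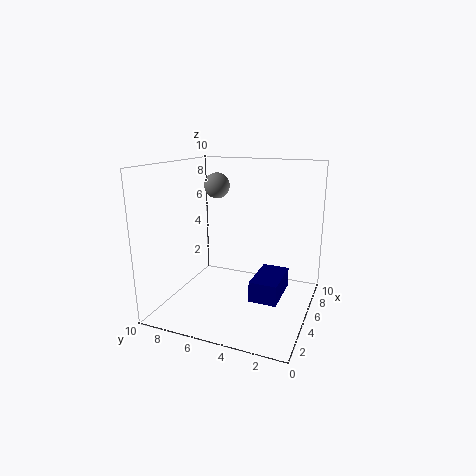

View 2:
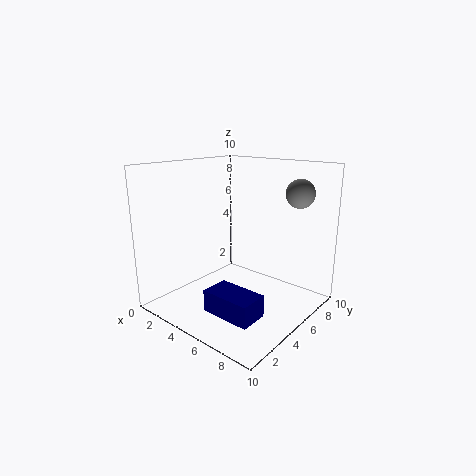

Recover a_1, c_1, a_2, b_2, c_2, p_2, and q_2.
a_1 = 8, c_1 = 8, a_2 = 4.5, b_2 = 2, c_2 = 0.5, p_2 = 3.5, q_2 = 2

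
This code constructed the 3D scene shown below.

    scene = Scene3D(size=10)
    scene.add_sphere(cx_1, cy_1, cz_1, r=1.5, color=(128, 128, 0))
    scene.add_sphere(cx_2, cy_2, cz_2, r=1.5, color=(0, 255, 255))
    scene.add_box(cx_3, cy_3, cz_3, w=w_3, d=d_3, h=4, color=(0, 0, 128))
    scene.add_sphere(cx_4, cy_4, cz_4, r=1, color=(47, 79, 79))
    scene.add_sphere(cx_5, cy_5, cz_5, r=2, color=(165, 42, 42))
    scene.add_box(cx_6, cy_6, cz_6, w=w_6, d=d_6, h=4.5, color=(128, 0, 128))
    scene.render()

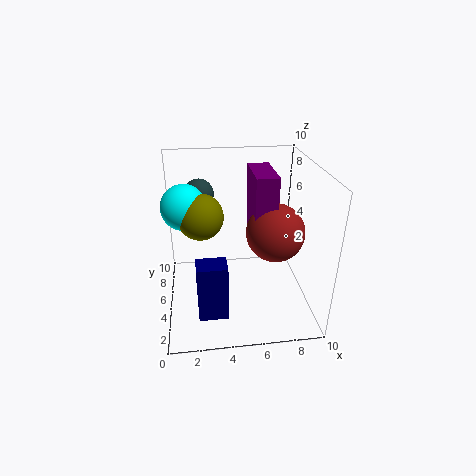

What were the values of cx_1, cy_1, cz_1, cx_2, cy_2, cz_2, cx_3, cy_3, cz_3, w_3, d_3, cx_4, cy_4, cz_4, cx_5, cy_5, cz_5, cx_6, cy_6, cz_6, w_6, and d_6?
cx_1 = 2.5
cy_1 = 4.5
cz_1 = 7
cx_2 = 1.5
cy_2 = 5
cz_2 = 7.5
cx_3 = 2
cy_3 = 2
cz_3 = 0.5
w_3 = 2
d_3 = 1.5
cx_4 = 2.5
cy_4 = 6
cz_4 = 8
cx_5 = 7.5
cy_5 = 4.5
cz_5 = 5.5
cx_6 = 6
cy_6 = 4
cz_6 = 5
w_6 = 1.5
d_6 = 3.5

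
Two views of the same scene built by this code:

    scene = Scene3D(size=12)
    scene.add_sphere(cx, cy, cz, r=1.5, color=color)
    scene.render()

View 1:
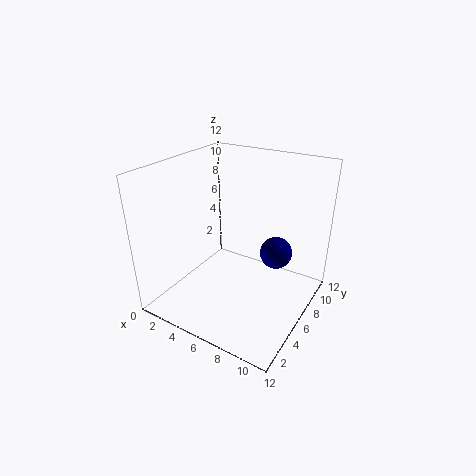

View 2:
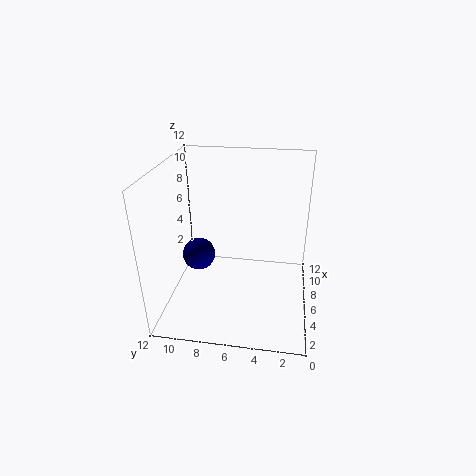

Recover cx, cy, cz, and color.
cx = 7.75
cy = 10
cz = 3
color = 'navy'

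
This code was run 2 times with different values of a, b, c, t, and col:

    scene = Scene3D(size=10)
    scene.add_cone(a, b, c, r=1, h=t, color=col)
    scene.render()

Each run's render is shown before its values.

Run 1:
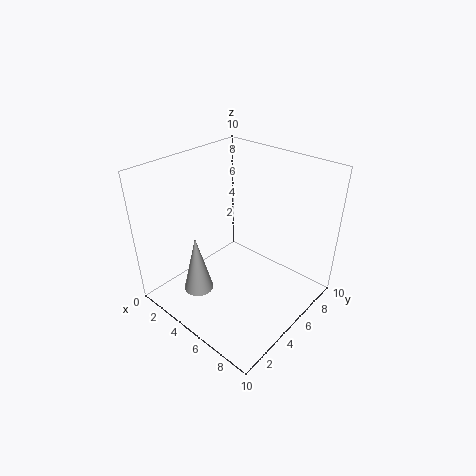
a = 4; b = 2; c = 2; t = 4; col = 'lightgray'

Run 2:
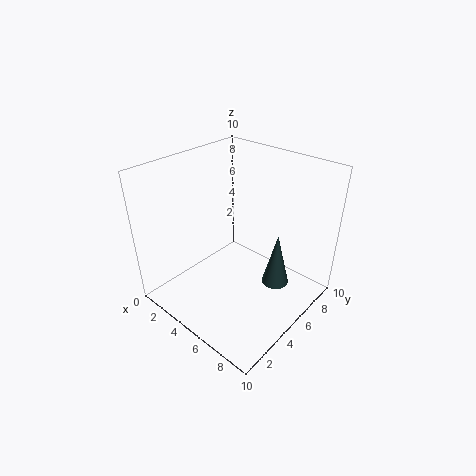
a = 7; b = 7; c = 1; t = 4; col = 'darkslategray'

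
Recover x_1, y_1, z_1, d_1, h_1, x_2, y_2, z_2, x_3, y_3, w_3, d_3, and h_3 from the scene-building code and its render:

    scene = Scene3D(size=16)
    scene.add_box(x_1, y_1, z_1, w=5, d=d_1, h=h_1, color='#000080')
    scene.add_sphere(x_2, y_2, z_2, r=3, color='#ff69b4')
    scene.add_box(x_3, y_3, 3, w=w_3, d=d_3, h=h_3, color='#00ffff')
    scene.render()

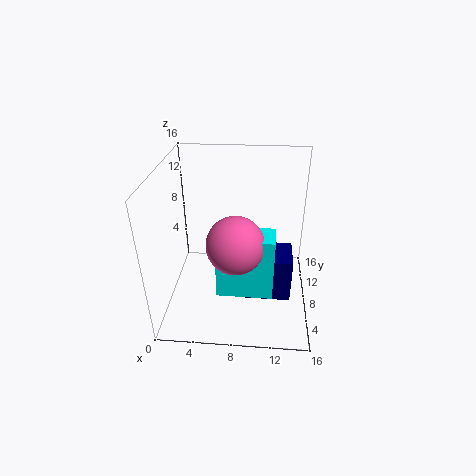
x_1 = 9; y_1 = 5; z_1 = 2; d_1 = 4; h_1 = 5; x_2 = 8; y_2 = 5; z_2 = 9; x_3 = 6; y_3 = 4; w_3 = 6; d_3 = 3; h_3 = 7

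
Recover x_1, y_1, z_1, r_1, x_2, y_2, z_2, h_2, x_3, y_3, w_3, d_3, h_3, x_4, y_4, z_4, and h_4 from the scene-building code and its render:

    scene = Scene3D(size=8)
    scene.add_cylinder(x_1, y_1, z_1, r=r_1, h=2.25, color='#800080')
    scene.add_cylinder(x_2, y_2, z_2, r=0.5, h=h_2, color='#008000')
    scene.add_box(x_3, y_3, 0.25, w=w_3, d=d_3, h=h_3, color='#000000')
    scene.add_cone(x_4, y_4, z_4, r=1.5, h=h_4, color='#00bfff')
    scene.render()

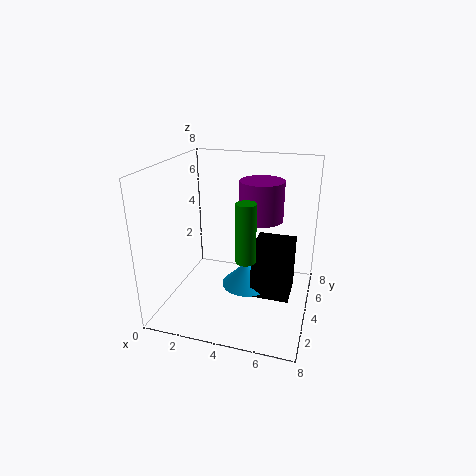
x_1 = 5, y_1 = 5.25, z_1 = 4.75, r_1 = 1.25, x_2 = 5, y_2 = 2, z_2 = 3.75, h_2 = 3, x_3 = 4.75, y_3 = 4, w_3 = 2.25, d_3 = 2.25, h_3 = 3.25, x_4 = 4.25, y_4 = 5, z_4 = 0.5, h_4 = 1.5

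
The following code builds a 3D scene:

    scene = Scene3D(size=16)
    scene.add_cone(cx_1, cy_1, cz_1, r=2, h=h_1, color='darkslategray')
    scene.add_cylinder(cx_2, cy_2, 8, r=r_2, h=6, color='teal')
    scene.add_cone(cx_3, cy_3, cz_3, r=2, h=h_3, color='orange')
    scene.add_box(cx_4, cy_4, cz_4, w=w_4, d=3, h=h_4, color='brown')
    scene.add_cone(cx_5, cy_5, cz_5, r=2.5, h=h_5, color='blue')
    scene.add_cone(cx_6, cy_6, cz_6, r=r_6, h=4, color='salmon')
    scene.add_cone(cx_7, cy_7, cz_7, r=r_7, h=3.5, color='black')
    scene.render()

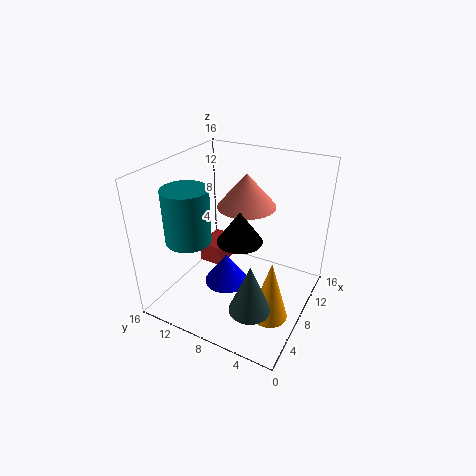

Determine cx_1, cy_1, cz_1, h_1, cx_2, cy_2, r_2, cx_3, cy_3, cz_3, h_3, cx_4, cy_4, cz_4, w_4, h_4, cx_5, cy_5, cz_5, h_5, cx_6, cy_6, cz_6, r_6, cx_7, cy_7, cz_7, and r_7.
cx_1 = 2
cy_1 = 3.5
cz_1 = 4.5
h_1 = 5
cx_2 = 5
cy_2 = 12.5
r_2 = 2.5
cx_3 = 6
cy_3 = 3
cz_3 = 0.5
h_3 = 7
cx_4 = 9
cy_4 = 11
cz_4 = 2.5
w_4 = 4
h_4 = 2.5
cx_5 = 7
cy_5 = 9
cz_5 = 2.5
h_5 = 3.5
cx_6 = 12
cy_6 = 9
cz_6 = 10
r_6 = 3.5
cx_7 = 7.5
cy_7 = 7.5
cz_7 = 8
r_7 = 2.5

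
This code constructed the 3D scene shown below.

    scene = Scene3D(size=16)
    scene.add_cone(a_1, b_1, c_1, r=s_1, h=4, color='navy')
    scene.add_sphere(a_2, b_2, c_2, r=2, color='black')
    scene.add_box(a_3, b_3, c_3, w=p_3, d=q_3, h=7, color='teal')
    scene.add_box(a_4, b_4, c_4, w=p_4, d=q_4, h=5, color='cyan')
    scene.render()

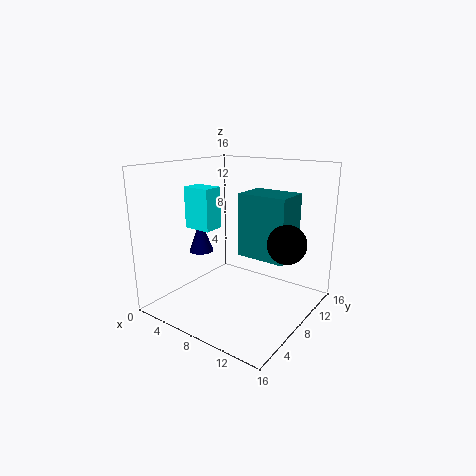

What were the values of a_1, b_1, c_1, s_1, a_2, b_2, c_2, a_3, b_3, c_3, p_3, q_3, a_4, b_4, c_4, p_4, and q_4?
a_1 = 2, b_1 = 8.5, c_1 = 5, s_1 = 1.5, a_2 = 14, b_2 = 8, c_2 = 8.5, a_3 = 8, b_3 = 8, c_3 = 6, p_3 = 5.5, q_3 = 4, a_4 = 0.5, b_4 = 7.5, c_4 = 8, p_4 = 3.5, q_4 = 2.5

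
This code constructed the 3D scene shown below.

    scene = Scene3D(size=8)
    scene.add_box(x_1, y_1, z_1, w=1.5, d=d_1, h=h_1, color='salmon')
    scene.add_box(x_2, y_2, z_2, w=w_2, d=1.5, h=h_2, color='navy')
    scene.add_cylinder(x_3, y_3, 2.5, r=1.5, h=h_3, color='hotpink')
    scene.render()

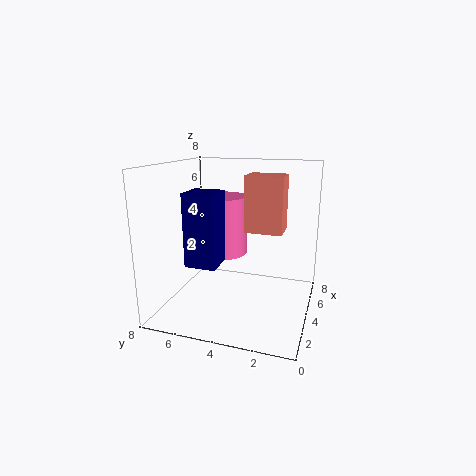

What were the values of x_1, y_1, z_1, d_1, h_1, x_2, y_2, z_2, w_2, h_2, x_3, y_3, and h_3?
x_1 = 3.5
y_1 = 1.5
z_1 = 4.5
d_1 = 2
h_1 = 3
x_2 = 0.5
y_2 = 4
z_2 = 3.5
w_2 = 1.5
h_2 = 3.5
x_3 = 5.5
y_3 = 5.5
h_3 = 3.5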